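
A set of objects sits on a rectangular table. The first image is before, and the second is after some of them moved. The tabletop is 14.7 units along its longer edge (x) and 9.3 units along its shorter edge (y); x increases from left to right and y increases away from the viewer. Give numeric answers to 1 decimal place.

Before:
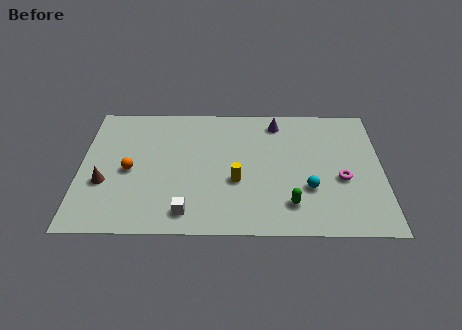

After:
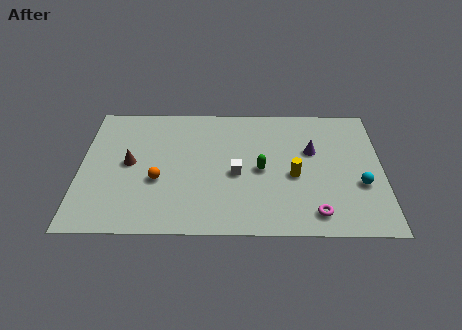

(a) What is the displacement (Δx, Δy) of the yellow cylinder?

(2.8, 0.4)

The yellow cylinder started near (7.6, 3.6) and ended near (10.4, 4.0).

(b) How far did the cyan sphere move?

2.5

The cyan sphere moved from about (11.1, 3.1) to (13.6, 3.4), a distance of √(2.5² + 0.3²) ≈ 2.5.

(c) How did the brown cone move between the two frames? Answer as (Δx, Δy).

(1.2, 1.4)

The brown cone started near (1.2, 3.4) and ended near (2.4, 4.8).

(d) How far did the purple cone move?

2.7

From (9.6, 7.9) to (11.3, 5.8), the purple cone covered √(1.7² + 2.1²) ≈ 2.7 units.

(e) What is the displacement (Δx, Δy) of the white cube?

(2.4, 2.7)

The white cube started near (5.2, 1.4) and ended near (7.6, 4.1).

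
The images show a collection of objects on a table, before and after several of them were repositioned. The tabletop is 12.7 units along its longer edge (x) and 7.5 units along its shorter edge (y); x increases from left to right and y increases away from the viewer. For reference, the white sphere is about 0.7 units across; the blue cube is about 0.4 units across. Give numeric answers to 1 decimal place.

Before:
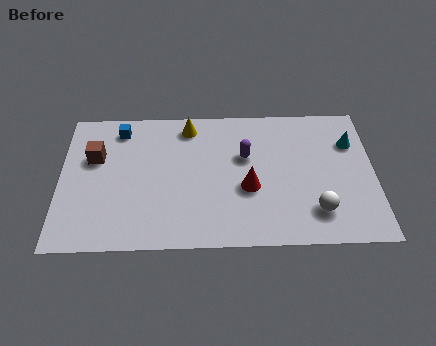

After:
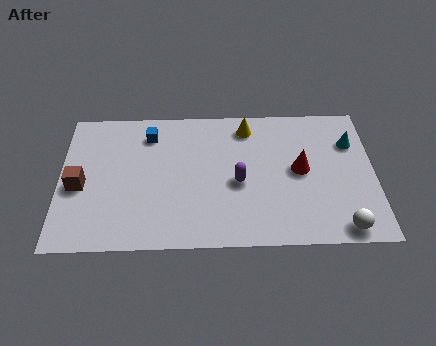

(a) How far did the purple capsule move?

1.4

The purple capsule was near (7.5, 4.7) before and (7.2, 3.3) after, so it travelled √(0.3² + 1.4²) ≈ 1.4 units.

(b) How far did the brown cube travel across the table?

1.6

From (1.4, 4.8) to (0.8, 3.3), the brown cube covered √(0.6² + 1.5²) ≈ 1.6 units.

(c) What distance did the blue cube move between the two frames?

1.2

From (2.4, 6.3) to (3.6, 6.0), the blue cube covered √(1.2² + 0.3²) ≈ 1.2 units.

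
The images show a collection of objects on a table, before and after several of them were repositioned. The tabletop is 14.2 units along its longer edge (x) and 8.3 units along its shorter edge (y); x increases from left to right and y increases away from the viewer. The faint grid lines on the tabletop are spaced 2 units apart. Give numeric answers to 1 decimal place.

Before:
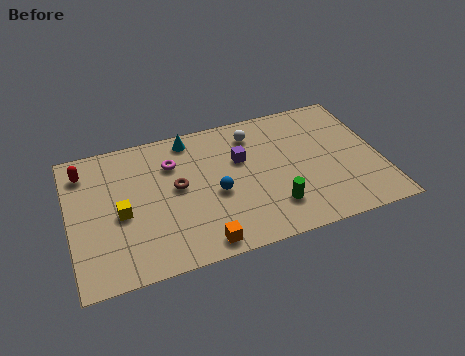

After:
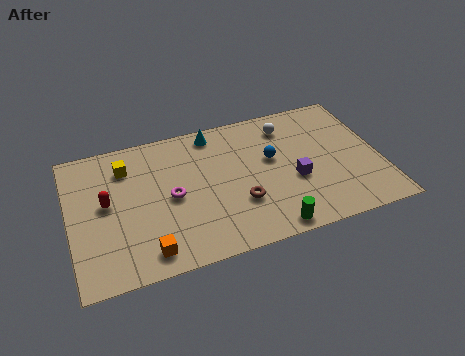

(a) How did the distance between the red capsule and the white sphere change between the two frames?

+1.0

The distance was about 7.8 in the first image and 8.8 in the second, so they moved 1.0 units further apart.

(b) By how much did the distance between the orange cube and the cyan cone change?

+0.6

The distance was about 6.4 in the first image and 7.0 in the second, so they moved 0.6 units further apart.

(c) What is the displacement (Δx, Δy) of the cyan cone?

(1.1, 0.0)

The cyan cone was at about (5.7, 7.3) and moved to about (6.8, 7.3).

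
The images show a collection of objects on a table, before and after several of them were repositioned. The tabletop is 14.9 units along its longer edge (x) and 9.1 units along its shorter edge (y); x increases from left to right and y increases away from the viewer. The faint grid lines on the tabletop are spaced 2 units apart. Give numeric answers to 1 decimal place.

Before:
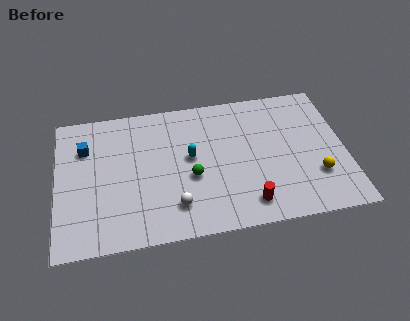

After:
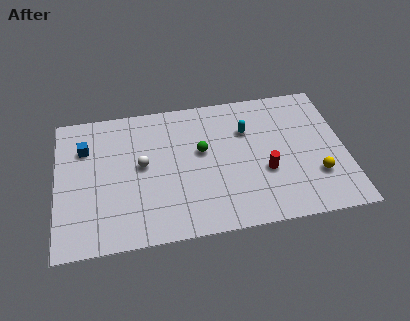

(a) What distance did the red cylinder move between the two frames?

2.1

The red cylinder was near (9.7, 1.5) before and (10.7, 3.4) after, so it travelled √(1.0² + 1.9²) ≈ 2.1 units.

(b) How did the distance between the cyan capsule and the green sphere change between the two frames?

+1.3

Before: roughly 1.3 units apart; after: 2.6. That's 1.3 units further apart.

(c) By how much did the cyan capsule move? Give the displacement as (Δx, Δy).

(3.0, 1.3)

The cyan capsule started near (6.9, 5.0) and ended near (9.9, 6.3).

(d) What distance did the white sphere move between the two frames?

3.3

The white sphere moved from about (6.0, 2.0) to (4.4, 4.9), a distance of √(1.6² + 2.9²) ≈ 3.3.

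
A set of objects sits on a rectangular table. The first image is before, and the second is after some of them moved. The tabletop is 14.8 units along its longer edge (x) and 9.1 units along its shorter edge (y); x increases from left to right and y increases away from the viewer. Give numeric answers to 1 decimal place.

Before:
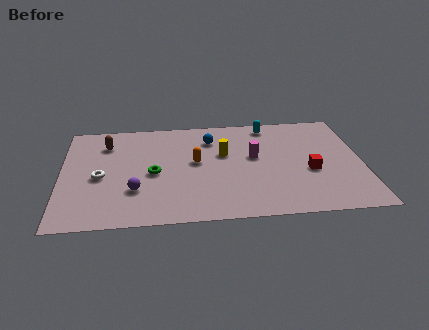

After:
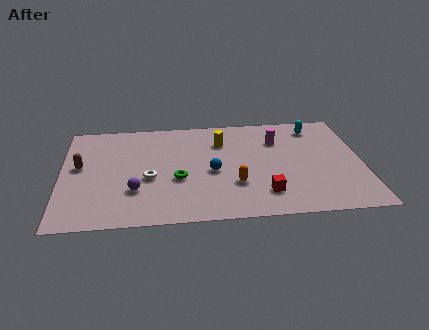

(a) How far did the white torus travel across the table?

2.4

The white torus moved from about (1.9, 4.1) to (4.3, 3.8), a distance of √(2.4² + 0.3²) ≈ 2.4.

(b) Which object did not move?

the purple sphere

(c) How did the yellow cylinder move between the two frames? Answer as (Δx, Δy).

(-0.1, 1.1)

The yellow cylinder was at about (8.0, 5.6) and moved to about (7.9, 6.7).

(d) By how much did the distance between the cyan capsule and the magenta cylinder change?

-0.8

Before: roughly 2.9 units apart; after: 2.1. That's 0.8 units closer together.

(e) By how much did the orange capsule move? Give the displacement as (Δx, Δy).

(1.9, -2.1)

From the two frames, the orange capsule sits at roughly (6.6, 5.0) before and (8.5, 2.9) after.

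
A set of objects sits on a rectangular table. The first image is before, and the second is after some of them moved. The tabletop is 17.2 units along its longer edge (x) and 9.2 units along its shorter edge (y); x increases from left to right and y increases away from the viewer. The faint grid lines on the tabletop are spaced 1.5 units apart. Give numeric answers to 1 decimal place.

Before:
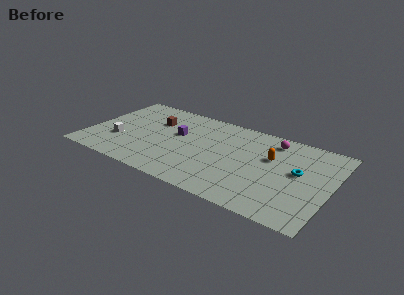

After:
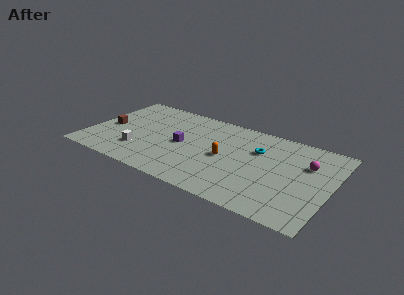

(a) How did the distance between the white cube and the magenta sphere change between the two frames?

+0.6

Before: roughly 11.5 units apart; after: 12.1. That's 0.6 units further apart.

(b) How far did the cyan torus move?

3.2

The cyan torus moved from about (14.9, 5.1) to (11.9, 6.2), a distance of √(3.0² + 1.1²) ≈ 3.2.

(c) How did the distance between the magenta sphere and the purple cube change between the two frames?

+1.9

The distance was about 7.0 in the first image and 8.9 in the second, so they moved 1.9 units further apart.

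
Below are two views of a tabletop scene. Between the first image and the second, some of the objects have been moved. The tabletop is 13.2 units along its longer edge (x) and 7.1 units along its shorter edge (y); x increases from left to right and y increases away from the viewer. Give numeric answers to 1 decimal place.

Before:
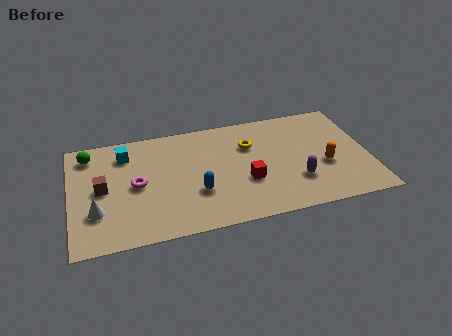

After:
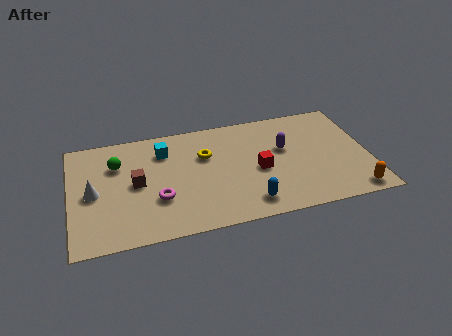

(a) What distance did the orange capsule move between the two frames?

2.3

From (11.2, 2.8) to (12.3, 0.8), the orange capsule covered √(1.1² + 2.0²) ≈ 2.3 units.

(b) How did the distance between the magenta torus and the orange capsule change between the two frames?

+0.3

The distance was about 8.3 in the first image and 8.6 in the second, so they moved 0.3 units further apart.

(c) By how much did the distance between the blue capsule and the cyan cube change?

+1.1

Before: roughly 4.4 units apart; after: 5.5. That's 1.1 units further apart.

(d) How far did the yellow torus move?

2.0

From (8.0, 4.9) to (6.0, 4.7), the yellow torus covered √(2.0² + 0.2²) ≈ 2.0 units.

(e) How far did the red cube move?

0.8

From (7.7, 2.6) to (8.3, 3.2), the red cube covered √(0.6² + 0.6²) ≈ 0.8 units.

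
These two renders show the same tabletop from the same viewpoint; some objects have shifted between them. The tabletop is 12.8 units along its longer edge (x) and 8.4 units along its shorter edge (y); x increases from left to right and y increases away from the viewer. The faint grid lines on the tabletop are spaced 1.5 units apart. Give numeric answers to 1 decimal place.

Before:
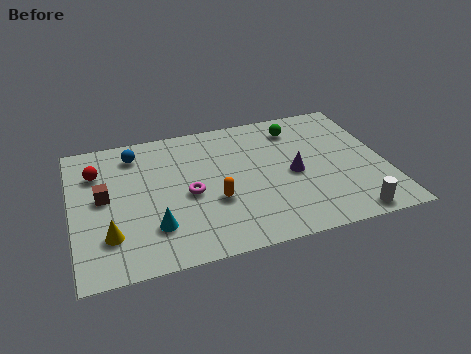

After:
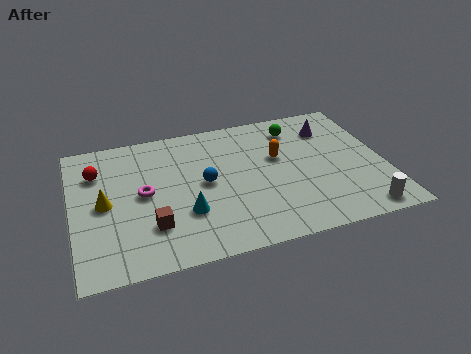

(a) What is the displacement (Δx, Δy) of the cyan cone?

(1.3, 0.5)

The cyan cone started near (3.2, 2.2) and ended near (4.5, 2.7).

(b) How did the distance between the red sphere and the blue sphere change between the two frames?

+2.9

They were about 1.8 units apart before and 4.7 after — 2.9 units further apart.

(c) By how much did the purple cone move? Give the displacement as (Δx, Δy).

(1.8, 2.5)

The purple cone started near (9.0, 3.9) and ended near (10.8, 6.4).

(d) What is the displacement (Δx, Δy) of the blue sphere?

(2.7, -2.6)

The blue sphere was at about (2.7, 6.9) and moved to about (5.4, 4.3).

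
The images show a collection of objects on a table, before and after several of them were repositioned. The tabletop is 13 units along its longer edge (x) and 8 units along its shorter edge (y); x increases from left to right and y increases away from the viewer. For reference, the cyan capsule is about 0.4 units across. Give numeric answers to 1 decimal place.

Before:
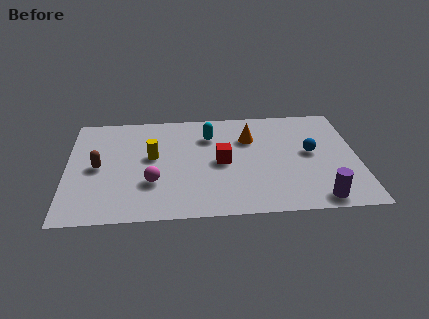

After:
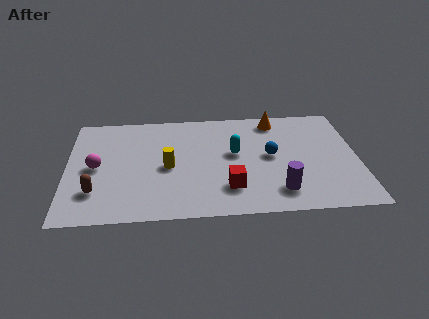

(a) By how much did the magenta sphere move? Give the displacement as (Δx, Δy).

(-2.5, 1.3)

The magenta sphere started near (3.8, 2.6) and ended near (1.3, 3.9).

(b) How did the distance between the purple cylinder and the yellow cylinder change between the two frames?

-2.8

Before: roughly 8.1 units apart; after: 5.3. That's 2.8 units closer together.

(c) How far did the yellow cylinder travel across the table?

1.1

The yellow cylinder moved from about (3.8, 4.5) to (4.5, 3.7), a distance of √(0.7² + 0.8²) ≈ 1.1.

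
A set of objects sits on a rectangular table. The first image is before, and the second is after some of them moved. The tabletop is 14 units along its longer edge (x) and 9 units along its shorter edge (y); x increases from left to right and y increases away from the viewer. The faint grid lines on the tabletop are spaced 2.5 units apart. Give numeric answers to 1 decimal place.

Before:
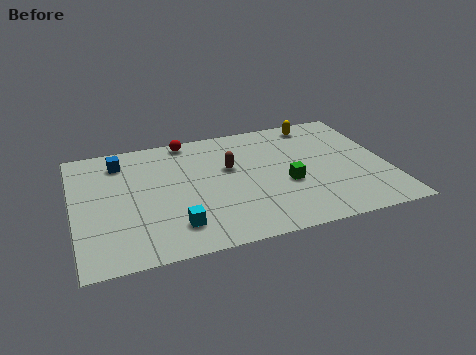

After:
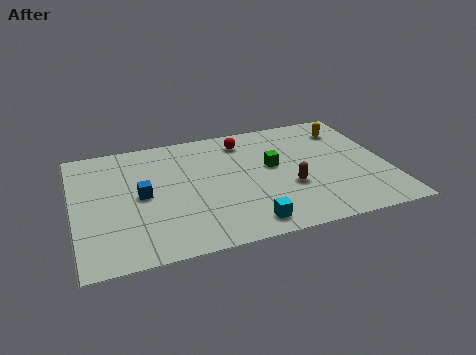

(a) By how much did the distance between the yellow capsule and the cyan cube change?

-1.3

Before: roughly 9.1 units apart; after: 7.8. That's 1.3 units closer together.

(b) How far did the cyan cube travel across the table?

3.2

From (4.3, 1.9) to (7.4, 1.2), the cyan cube covered √(3.1² + 0.7²) ≈ 3.2 units.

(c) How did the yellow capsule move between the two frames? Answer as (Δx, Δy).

(1.3, -0.8)

The yellow capsule started near (11.2, 7.9) and ended near (12.5, 7.1).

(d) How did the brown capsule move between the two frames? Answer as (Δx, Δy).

(2.5, -2.2)

From the two frames, the brown capsule sits at roughly (7.0, 5.5) before and (9.5, 3.3) after.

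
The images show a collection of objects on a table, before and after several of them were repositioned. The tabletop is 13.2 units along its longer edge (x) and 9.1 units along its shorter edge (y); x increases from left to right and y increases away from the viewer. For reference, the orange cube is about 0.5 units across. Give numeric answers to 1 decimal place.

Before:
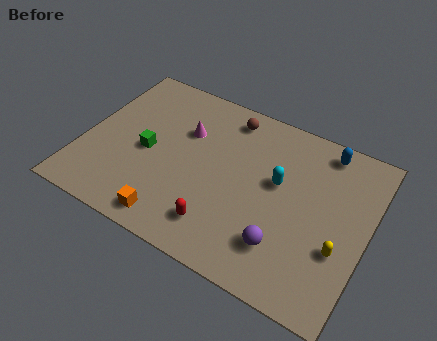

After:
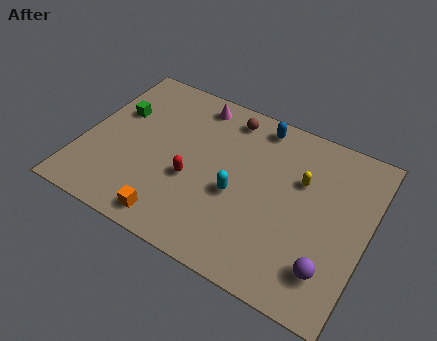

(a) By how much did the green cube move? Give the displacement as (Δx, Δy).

(-1.7, 1.6)

From the two frames, the green cube sits at roughly (3.0, 4.2) before and (1.3, 5.8) after.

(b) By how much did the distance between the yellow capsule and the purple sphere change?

+1.7

Before: roughly 2.6 units apart; after: 4.3. That's 1.7 units further apart.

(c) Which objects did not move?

the brown sphere and the orange cube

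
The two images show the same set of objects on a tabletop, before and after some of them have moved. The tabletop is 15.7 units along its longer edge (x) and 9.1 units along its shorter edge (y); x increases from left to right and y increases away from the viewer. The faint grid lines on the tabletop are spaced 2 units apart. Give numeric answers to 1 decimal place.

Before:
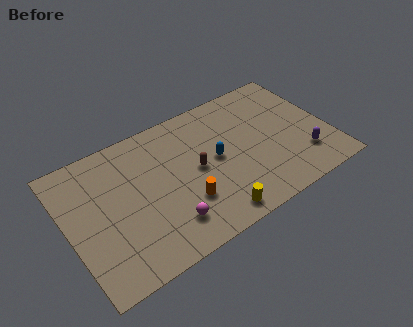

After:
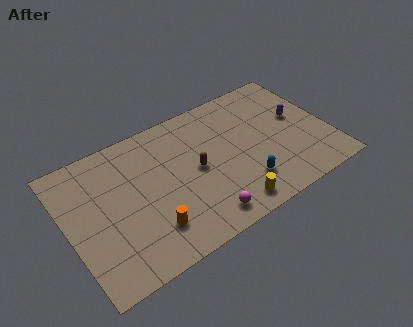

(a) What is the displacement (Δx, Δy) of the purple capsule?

(0.2, 2.9)

The purple capsule was at about (13.9, 2.3) and moved to about (14.1, 5.2).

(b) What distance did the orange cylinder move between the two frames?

2.3

From (6.7, 2.8) to (4.5, 2.2), the orange cylinder covered √(2.2² + 0.6²) ≈ 2.3 units.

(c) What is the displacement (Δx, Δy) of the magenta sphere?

(2.0, -0.7)

The magenta sphere started near (5.5, 2.0) and ended near (7.5, 1.3).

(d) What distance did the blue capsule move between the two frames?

2.8

The blue capsule was near (8.9, 4.7) before and (10.2, 2.2) after, so it travelled √(1.3² + 2.5²) ≈ 2.8 units.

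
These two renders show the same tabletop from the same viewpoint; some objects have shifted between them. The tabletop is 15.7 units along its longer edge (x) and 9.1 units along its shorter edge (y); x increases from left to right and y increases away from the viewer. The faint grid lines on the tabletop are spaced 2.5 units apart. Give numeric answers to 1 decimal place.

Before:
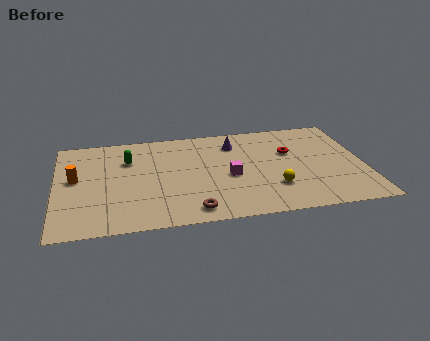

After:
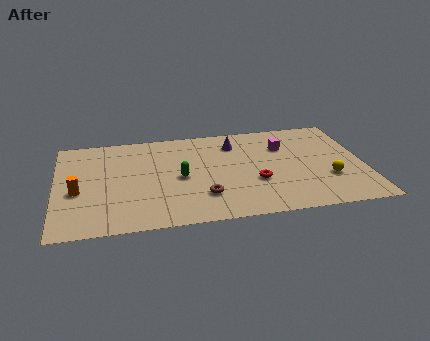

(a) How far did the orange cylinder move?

1.2

The orange cylinder moved from about (1.0, 5.0) to (1.1, 3.8), a distance of √(0.1² + 1.2²) ≈ 1.2.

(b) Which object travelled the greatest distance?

the magenta cube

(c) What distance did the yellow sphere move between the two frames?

2.8

From (11.0, 2.6) to (13.8, 3.0), the yellow sphere covered √(2.8² + 0.4²) ≈ 2.8 units.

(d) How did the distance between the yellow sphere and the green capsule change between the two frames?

-0.6

The distance was about 8.2 in the first image and 7.6 in the second, so they moved 0.6 units closer together.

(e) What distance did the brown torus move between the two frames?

1.3

The brown torus was near (6.8, 1.2) before and (7.4, 2.4) after, so it travelled √(0.6² + 1.2²) ≈ 1.3 units.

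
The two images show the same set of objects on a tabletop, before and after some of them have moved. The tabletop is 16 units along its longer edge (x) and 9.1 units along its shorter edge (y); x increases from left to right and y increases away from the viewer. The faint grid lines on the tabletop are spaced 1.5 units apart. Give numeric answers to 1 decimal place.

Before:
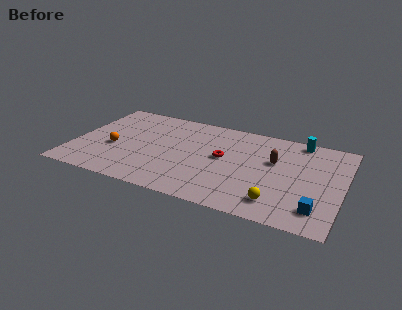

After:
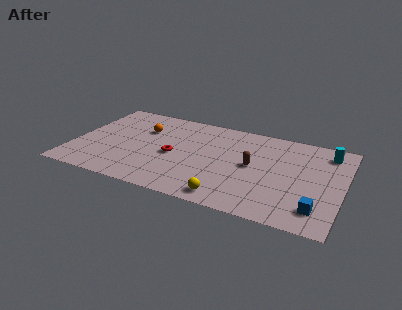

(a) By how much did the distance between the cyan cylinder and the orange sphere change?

-0.6

Before: roughly 11.7 units apart; after: 11.1. That's 0.6 units closer together.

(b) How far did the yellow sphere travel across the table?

2.9

The yellow sphere was near (12.4, 1.7) before and (9.6, 1.1) after, so it travelled √(2.8² + 0.6²) ≈ 2.9 units.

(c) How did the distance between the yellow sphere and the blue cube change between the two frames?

+2.8

Before: roughly 2.3 units apart; after: 5.1. That's 2.8 units further apart.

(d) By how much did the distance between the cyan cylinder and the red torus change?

+4.1

The distance was about 5.4 in the first image and 9.5 in the second, so they moved 4.1 units further apart.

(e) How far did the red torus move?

3.0

The red torus moved from about (8.9, 4.9) to (6.0, 4.1), a distance of √(2.9² + 0.8²) ≈ 3.0.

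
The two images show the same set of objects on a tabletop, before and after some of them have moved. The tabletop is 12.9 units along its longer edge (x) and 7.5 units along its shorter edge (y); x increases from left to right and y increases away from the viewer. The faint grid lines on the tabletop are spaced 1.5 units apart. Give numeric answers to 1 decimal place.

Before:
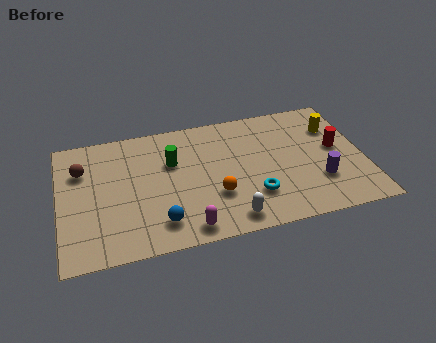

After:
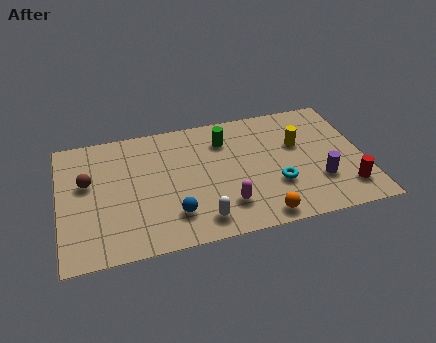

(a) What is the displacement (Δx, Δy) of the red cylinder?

(0.2, -2.5)

From the two frames, the red cylinder sits at roughly (11.8, 4.1) before and (12.0, 1.6) after.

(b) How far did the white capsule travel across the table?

1.2

The white capsule was near (7.0, 1.0) before and (5.8, 1.2) after, so it travelled √(1.2² + 0.2²) ≈ 1.2 units.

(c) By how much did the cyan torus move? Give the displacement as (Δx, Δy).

(1.0, 0.4)

The cyan torus started near (8.1, 2.1) and ended near (9.1, 2.5).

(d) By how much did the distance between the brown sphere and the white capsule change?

-1.7

Before: roughly 7.4 units apart; after: 5.7. That's 1.7 units closer together.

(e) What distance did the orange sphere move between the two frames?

2.5

The orange sphere moved from about (6.5, 2.5) to (8.3, 0.8), a distance of √(1.8² + 1.7²) ≈ 2.5.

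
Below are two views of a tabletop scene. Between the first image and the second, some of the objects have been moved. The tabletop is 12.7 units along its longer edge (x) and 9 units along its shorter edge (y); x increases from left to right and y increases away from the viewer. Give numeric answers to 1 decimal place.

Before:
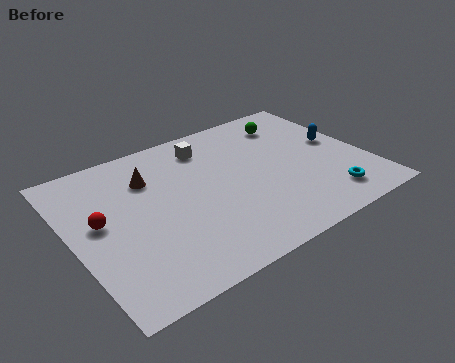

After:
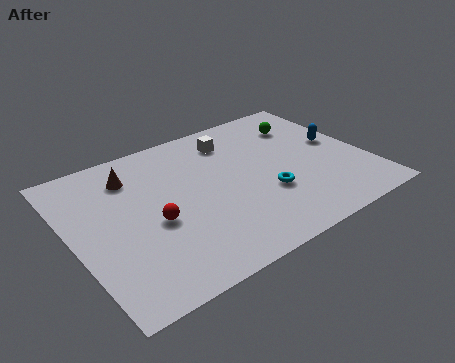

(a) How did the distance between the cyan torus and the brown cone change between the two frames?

-2.0

The distance was about 8.5 in the first image and 6.5 in the second, so they moved 2.0 units closer together.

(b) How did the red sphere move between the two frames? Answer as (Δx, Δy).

(2.1, -1.1)

The red sphere was at about (1.2, 4.9) and moved to about (3.3, 3.8).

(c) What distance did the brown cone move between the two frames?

0.9

From (3.6, 6.5) to (2.9, 7.0), the brown cone covered √(0.7² + 0.5²) ≈ 0.9 units.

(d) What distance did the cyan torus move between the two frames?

2.8

The cyan torus moved from about (10.5, 1.6) to (8.1, 3.1), a distance of √(2.4² + 1.5²) ≈ 2.8.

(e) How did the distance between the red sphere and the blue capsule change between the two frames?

-2.0

Before: roughly 10.5 units apart; after: 8.5. That's 2.0 units closer together.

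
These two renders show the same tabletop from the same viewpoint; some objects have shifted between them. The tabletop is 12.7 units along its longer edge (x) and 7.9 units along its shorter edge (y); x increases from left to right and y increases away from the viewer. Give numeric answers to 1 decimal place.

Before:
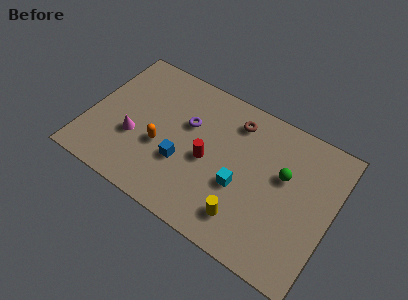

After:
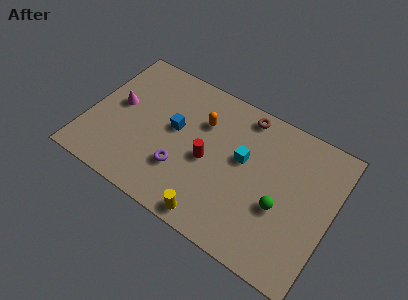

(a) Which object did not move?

the red cylinder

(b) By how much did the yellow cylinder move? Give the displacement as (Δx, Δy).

(-1.5, -0.8)

The yellow cylinder started near (8.6, 1.6) and ended near (7.1, 0.8).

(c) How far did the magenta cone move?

1.8

From (2.5, 2.9) to (1.4, 4.3), the magenta cone covered √(1.1² + 1.4²) ≈ 1.8 units.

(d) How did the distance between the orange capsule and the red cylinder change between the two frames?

-0.5

The distance was about 2.5 in the first image and 2.0 in the second, so they moved 0.5 units closer together.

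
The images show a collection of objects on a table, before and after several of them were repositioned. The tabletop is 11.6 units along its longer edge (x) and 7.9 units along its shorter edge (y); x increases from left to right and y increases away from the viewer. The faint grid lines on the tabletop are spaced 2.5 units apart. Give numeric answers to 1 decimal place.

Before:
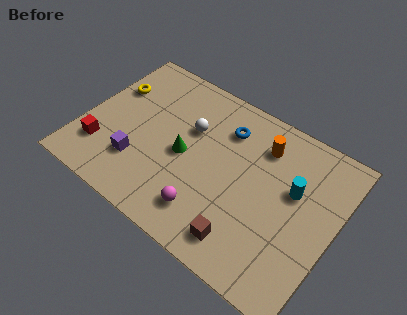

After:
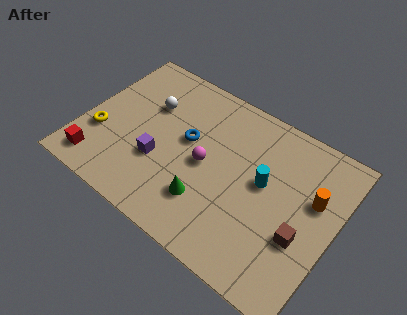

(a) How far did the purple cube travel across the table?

1.1

The purple cube moved from about (2.8, 2.2) to (3.7, 2.8), a distance of √(0.9² + 0.6²) ≈ 1.1.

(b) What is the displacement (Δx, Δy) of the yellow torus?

(0.0, -2.6)

From the two frames, the yellow torus sits at roughly (0.9, 5.3) before and (0.9, 2.7) after.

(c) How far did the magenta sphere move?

2.3

The magenta sphere moved from about (6.2, 1.6) to (5.7, 3.8), a distance of √(0.5² + 2.2²) ≈ 2.3.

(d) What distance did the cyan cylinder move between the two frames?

1.4

From (9.6, 4.8) to (8.3, 4.4), the cyan cylinder covered √(1.3² + 0.4²) ≈ 1.4 units.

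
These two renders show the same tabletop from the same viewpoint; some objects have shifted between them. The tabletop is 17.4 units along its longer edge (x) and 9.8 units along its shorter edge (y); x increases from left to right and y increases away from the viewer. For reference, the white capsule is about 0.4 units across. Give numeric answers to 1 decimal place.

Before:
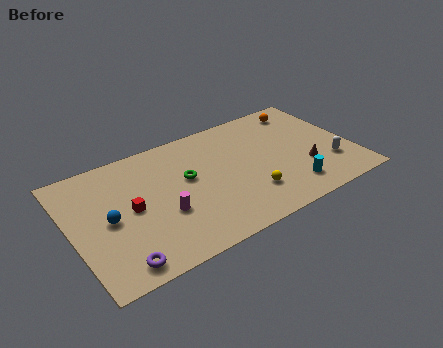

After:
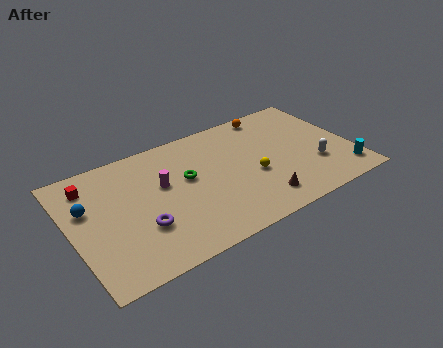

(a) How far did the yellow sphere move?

1.5

The yellow sphere was near (10.6, 2.6) before and (11.1, 4.0) after, so it travelled √(0.5² + 1.4²) ≈ 1.5 units.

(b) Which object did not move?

the green torus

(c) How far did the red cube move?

3.7

From (3.6, 4.9) to (1.5, 7.9), the red cube covered √(2.1² + 3.0²) ≈ 3.7 units.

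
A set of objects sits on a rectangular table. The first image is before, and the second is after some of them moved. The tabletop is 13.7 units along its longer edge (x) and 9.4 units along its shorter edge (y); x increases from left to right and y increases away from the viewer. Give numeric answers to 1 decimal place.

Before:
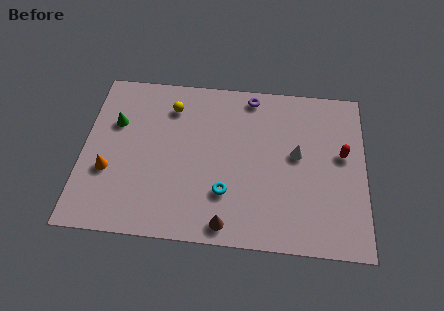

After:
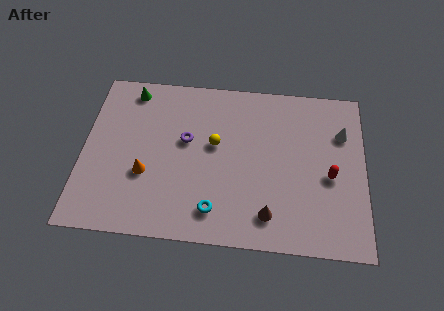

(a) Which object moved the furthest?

the purple torus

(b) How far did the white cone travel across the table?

2.6

The white cone moved from about (10.4, 5.2) to (12.6, 6.6), a distance of √(2.2² + 1.4²) ≈ 2.6.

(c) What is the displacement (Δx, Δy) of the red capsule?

(-0.6, -1.3)

From the two frames, the red capsule sits at roughly (12.6, 5.4) before and (12.0, 4.1) after.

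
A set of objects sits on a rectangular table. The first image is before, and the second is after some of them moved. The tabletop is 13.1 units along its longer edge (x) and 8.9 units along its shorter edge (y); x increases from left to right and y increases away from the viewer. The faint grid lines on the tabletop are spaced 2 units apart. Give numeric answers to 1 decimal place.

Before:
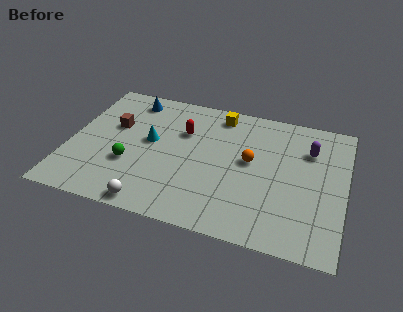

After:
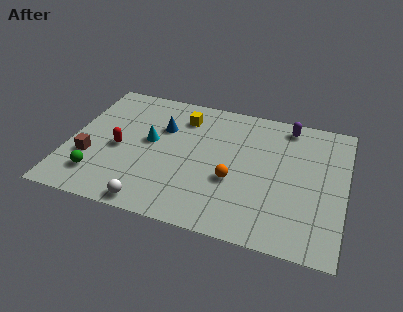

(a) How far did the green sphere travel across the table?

1.8

The green sphere moved from about (3.0, 3.1) to (1.6, 1.9), a distance of √(1.4² + 1.2²) ≈ 1.8.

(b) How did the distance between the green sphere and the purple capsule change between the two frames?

+1.5

Before: roughly 8.9 units apart; after: 10.4. That's 1.5 units further apart.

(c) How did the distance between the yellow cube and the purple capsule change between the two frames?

+0.5

They were about 4.6 units apart before and 5.1 after — 0.5 units further apart.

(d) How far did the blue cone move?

2.3

The blue cone moved from about (2.6, 7.6) to (4.3, 6.0), a distance of √(1.7² + 1.6²) ≈ 2.3.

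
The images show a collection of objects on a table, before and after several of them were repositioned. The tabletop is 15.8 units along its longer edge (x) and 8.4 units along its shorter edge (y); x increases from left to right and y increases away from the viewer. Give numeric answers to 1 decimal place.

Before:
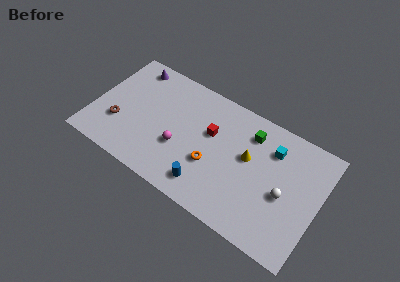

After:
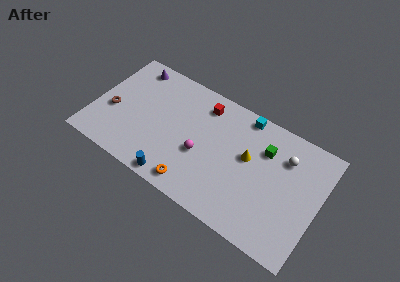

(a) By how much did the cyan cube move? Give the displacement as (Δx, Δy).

(-2.2, 1.3)

From the two frames, the cyan cube sits at roughly (12.3, 6.3) before and (10.1, 7.6) after.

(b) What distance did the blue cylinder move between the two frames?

2.2

From (8.4, 1.5) to (6.3, 0.8), the blue cylinder covered √(2.1² + 0.7²) ≈ 2.2 units.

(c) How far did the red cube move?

1.9

From (8.1, 5.2) to (7.3, 6.9), the red cube covered √(0.8² + 1.7²) ≈ 1.9 units.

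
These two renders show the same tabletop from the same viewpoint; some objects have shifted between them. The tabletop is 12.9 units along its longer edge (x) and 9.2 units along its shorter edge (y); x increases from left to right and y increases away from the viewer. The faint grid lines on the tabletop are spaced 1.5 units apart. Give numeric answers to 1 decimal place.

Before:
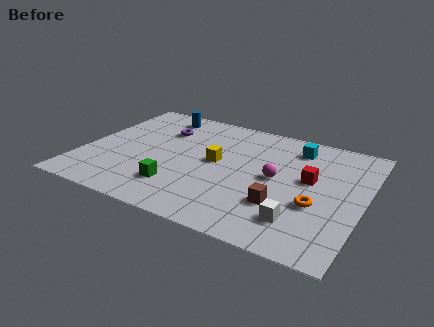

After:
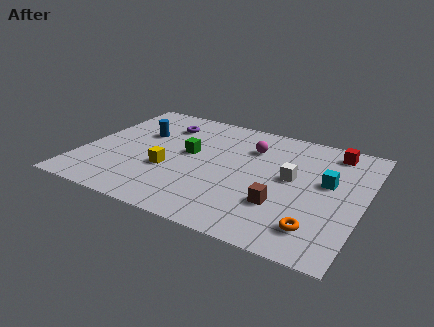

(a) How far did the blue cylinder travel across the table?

2.1

From (2.9, 7.9) to (2.4, 5.9), the blue cylinder covered √(0.5² + 2.0²) ≈ 2.1 units.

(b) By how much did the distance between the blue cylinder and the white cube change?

-2.2

The distance was about 9.5 in the first image and 7.3 in the second, so they moved 2.2 units closer together.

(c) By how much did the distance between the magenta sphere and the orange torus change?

+3.7

They were about 2.4 units apart before and 6.1 after — 3.7 units further apart.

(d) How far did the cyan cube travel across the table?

2.8

The cyan cube was near (9.5, 7.5) before and (11.2, 5.3) after, so it travelled √(1.7² + 2.2²) ≈ 2.8 units.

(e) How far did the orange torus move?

1.6

The orange torus was near (10.9, 3.4) before and (11.1, 1.8) after, so it travelled √(0.2² + 1.6²) ≈ 1.6 units.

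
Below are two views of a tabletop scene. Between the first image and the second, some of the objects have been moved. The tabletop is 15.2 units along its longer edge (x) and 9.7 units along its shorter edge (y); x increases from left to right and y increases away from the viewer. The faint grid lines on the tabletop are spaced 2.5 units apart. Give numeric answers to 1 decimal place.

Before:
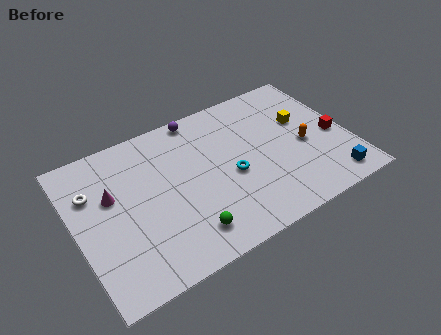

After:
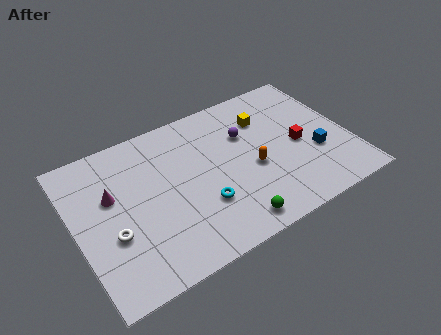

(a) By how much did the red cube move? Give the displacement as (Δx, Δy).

(-2.0, 0.3)

The red cube started near (14.4, 4.2) and ended near (12.4, 4.5).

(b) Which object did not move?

the magenta cone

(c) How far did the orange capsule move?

3.0

From (12.7, 4.3) to (9.7, 4.1), the orange capsule covered √(3.0² + 0.2²) ≈ 3.0 units.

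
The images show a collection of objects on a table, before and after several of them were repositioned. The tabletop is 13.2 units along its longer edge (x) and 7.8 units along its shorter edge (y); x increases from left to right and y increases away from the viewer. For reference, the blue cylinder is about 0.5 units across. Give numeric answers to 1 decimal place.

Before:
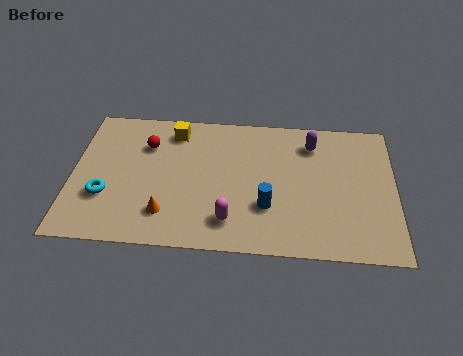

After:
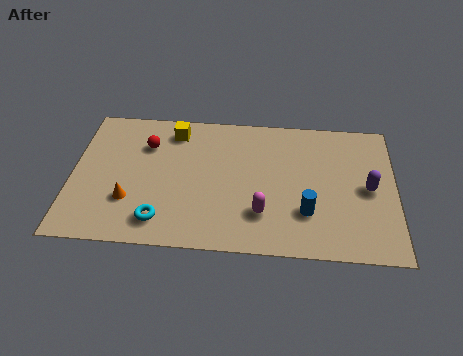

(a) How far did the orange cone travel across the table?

1.6

From (3.9, 1.8) to (2.4, 2.4), the orange cone covered √(1.5² + 0.6²) ≈ 1.6 units.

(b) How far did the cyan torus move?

2.6

The cyan torus was near (1.4, 2.6) before and (3.7, 1.4) after, so it travelled √(2.3² + 1.2²) ≈ 2.6 units.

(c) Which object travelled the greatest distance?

the purple capsule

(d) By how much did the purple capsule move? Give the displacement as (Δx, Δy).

(2.3, -2.4)

The purple capsule started near (9.8, 6.2) and ended near (12.1, 3.8).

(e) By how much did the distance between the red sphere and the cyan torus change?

+0.9

Before: roughly 3.4 units apart; after: 4.3. That's 0.9 units further apart.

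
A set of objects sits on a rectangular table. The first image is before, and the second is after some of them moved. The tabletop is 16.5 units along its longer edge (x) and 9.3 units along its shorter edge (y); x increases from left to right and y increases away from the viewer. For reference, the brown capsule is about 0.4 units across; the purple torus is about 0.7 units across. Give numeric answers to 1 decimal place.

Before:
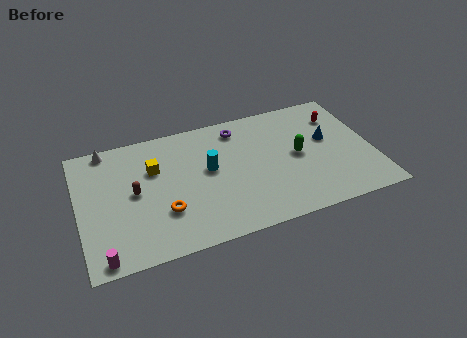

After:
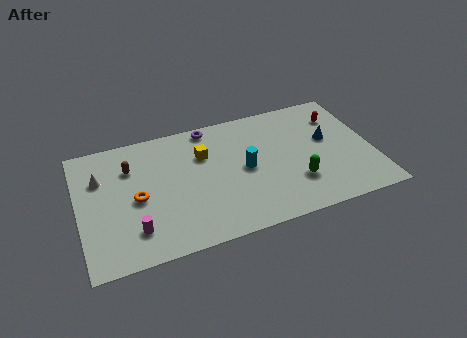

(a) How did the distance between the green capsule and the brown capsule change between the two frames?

+0.6

They were about 9.2 units apart before and 9.8 after — 0.6 units further apart.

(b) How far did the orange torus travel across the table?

2.0

From (4.6, 2.9) to (3.2, 4.3), the orange torus covered √(1.4² + 1.4²) ≈ 2.0 units.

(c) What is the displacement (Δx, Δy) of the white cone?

(-0.5, -2.1)

From the two frames, the white cone sits at roughly (1.8, 8.5) before and (1.3, 6.4) after.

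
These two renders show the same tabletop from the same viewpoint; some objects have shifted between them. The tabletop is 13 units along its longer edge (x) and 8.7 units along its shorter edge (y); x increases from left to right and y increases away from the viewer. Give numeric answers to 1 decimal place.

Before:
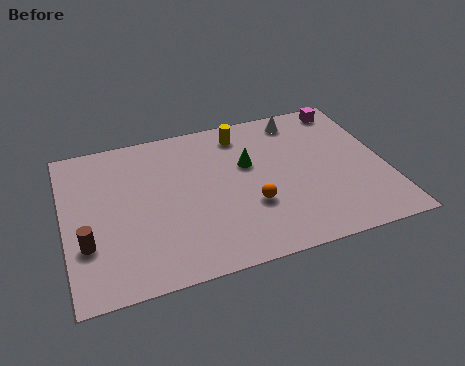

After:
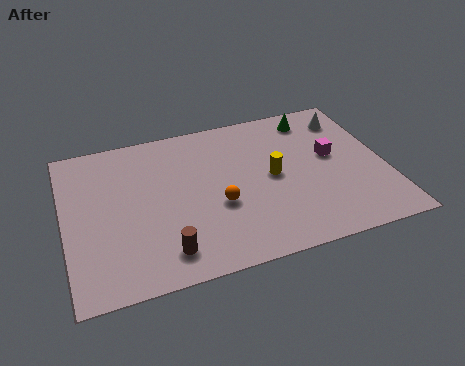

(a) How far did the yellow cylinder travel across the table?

3.1

The yellow cylinder moved from about (7.4, 7.3) to (8.4, 4.4), a distance of √(1.0² + 2.9²) ≈ 3.1.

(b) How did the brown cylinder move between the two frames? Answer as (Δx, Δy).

(3.0, -1.3)

The brown cylinder was at about (0.8, 2.8) and moved to about (3.8, 1.5).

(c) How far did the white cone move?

2.1

The white cone moved from about (9.8, 7.5) to (11.8, 7.0), a distance of √(2.0² + 0.5²) ≈ 2.1.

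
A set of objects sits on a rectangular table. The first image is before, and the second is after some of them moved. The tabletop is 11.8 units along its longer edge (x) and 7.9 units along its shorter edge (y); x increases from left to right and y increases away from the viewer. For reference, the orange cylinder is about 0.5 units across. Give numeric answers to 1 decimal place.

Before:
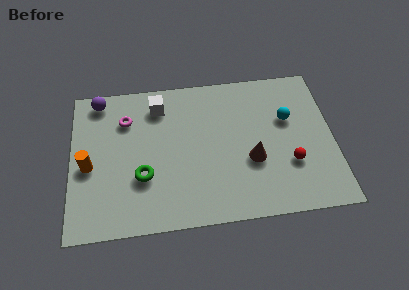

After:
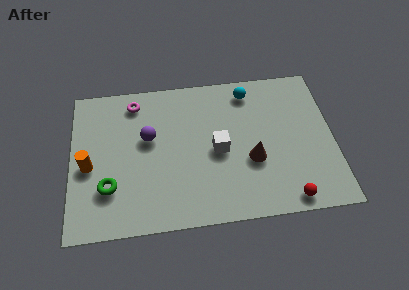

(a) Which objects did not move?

the orange cylinder and the brown cone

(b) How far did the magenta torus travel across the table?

1.0

From (2.5, 5.8) to (2.9, 6.7), the magenta torus covered √(0.4² + 0.9²) ≈ 1.0 units.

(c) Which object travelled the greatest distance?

the white cube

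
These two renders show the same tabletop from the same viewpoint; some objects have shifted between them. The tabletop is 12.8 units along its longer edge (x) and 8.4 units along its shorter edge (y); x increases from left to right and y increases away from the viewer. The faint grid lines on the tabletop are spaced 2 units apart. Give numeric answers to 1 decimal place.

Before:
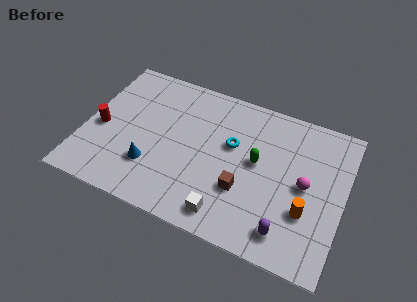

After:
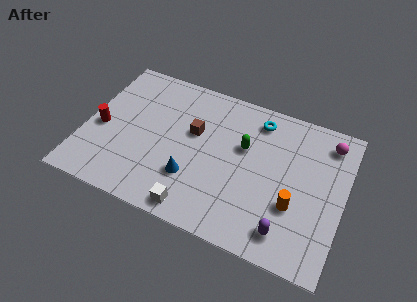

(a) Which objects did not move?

the red cylinder and the purple capsule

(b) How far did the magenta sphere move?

2.9

From (10.9, 4.2) to (11.8, 7.0), the magenta sphere covered √(0.9² + 2.8²) ≈ 2.9 units.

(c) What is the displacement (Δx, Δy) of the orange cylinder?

(-0.6, 0.1)

From the two frames, the orange cylinder sits at roughly (11.1, 2.8) before and (10.5, 2.9) after.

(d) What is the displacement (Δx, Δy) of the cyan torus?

(1.1, 1.9)

The cyan torus was at about (7.2, 5.1) and moved to about (8.3, 7.0).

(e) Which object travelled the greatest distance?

the brown cube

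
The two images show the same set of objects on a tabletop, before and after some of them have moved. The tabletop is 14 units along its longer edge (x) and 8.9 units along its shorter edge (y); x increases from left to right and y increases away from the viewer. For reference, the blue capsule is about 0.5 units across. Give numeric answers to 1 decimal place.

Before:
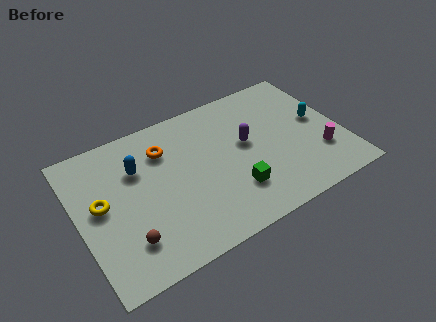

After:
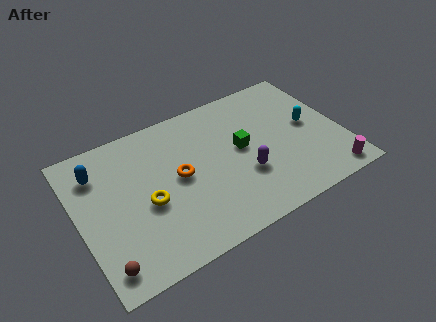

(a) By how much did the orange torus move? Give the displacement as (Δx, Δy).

(0.5, -2.0)

The orange torus was at about (4.8, 6.6) and moved to about (5.3, 4.6).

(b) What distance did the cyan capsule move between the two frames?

0.5

From (12.9, 4.8) to (12.4, 4.7), the cyan capsule covered √(0.5² + 0.1²) ≈ 0.5 units.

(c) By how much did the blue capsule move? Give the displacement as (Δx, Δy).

(-2.0, 0.7)

The blue capsule was at about (3.3, 6.1) and moved to about (1.3, 6.8).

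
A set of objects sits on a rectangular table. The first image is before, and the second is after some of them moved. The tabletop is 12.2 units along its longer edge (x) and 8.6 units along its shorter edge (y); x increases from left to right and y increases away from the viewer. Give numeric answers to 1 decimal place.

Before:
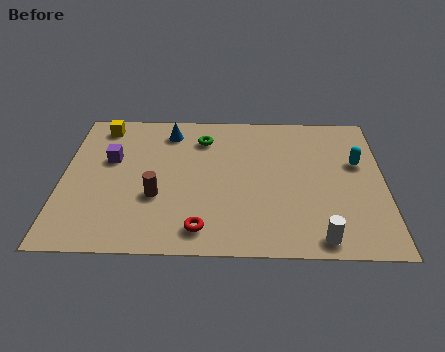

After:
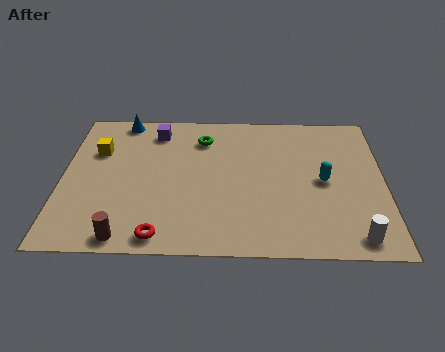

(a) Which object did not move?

the green torus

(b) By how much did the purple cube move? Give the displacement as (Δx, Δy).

(1.7, 1.8)

The purple cube was at about (1.8, 5.3) and moved to about (3.5, 7.1).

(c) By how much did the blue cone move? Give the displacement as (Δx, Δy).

(-1.8, 0.7)

The blue cone was at about (4.0, 7.1) and moved to about (2.2, 7.8).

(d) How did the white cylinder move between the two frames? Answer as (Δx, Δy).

(1.3, 0.1)

From the two frames, the white cylinder sits at roughly (9.7, 0.9) before and (11.0, 1.0) after.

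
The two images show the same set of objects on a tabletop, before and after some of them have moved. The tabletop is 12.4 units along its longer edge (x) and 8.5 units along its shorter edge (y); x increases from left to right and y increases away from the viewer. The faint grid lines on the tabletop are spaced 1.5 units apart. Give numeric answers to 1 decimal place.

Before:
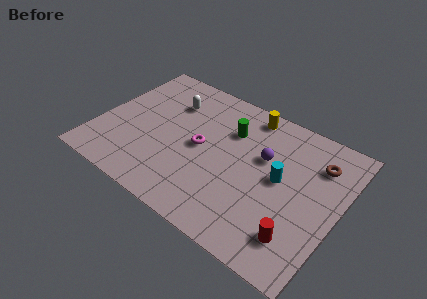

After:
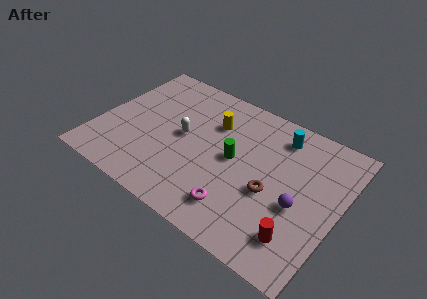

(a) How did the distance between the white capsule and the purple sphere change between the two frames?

+1.1

They were about 5.2 units apart before and 6.3 after — 1.1 units further apart.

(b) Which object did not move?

the red cylinder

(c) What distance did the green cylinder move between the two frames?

1.7

From (6.5, 6.0) to (7.0, 4.4), the green cylinder covered √(0.5² + 1.6²) ≈ 1.7 units.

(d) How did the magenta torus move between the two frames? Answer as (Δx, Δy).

(2.4, -2.5)

The magenta torus was at about (5.3, 4.2) and moved to about (7.7, 1.7).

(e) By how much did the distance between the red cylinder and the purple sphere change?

-2.5

They were about 4.2 units apart before and 1.7 after — 2.5 units closer together.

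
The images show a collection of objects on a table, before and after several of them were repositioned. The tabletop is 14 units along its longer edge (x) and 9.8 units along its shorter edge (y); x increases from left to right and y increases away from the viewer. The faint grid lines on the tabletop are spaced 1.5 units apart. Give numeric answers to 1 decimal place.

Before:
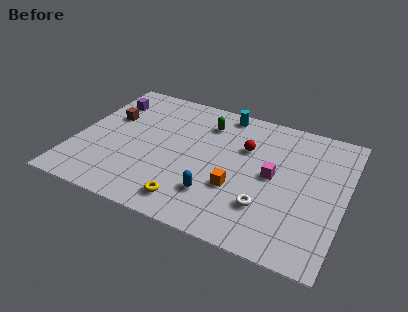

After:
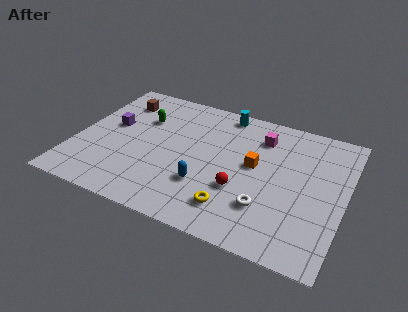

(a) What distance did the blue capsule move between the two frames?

0.8

From (7.6, 2.5) to (7.0, 3.0), the blue capsule covered √(0.6² + 0.5²) ≈ 0.8 units.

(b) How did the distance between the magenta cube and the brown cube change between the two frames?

-1.3

Before: roughly 8.9 units apart; after: 7.6. That's 1.3 units closer together.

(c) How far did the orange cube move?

2.1

The orange cube moved from about (8.6, 3.4) to (9.3, 5.4), a distance of √(0.7² + 2.0²) ≈ 2.1.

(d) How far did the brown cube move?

1.5

The brown cube moved from about (1.5, 6.2) to (1.8, 7.7), a distance of √(0.3² + 1.5²) ≈ 1.5.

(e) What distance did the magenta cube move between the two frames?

2.8

From (10.3, 5.0) to (9.4, 7.6), the magenta cube covered √(0.9² + 2.6²) ≈ 2.8 units.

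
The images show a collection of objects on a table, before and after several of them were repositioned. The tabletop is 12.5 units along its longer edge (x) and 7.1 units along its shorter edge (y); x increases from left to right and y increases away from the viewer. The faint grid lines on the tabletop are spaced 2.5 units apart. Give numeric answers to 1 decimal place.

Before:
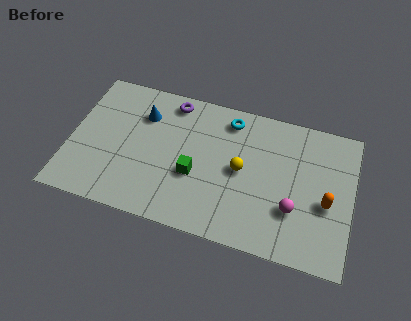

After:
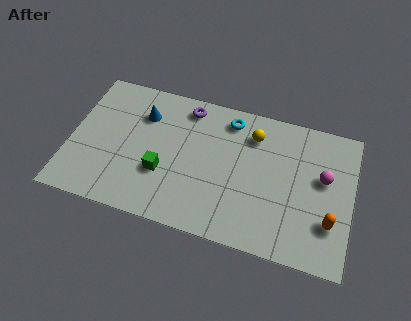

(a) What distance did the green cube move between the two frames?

1.4

The green cube was near (5.6, 2.8) before and (4.2, 2.5) after, so it travelled √(1.4² + 0.3²) ≈ 1.4 units.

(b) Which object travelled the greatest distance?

the magenta sphere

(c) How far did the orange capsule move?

0.9

The orange capsule moved from about (11.4, 3.0) to (11.6, 2.1), a distance of √(0.2² + 0.9²) ≈ 0.9.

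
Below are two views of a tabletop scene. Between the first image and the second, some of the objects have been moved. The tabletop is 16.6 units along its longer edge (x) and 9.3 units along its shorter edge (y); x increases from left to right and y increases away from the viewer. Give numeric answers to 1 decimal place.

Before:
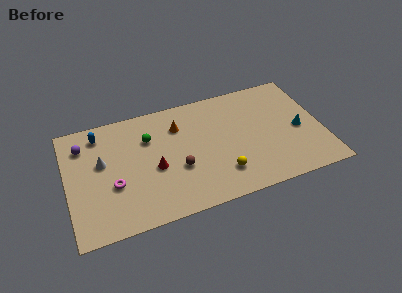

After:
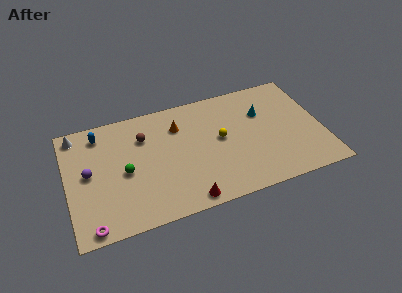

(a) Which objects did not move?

the orange cone and the blue capsule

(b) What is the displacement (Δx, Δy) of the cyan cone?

(-2.2, 2.1)

The cyan cone started near (15.1, 4.2) and ended near (12.9, 6.3).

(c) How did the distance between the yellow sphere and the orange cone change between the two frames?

-2.1

They were about 5.3 units apart before and 3.2 after — 2.1 units closer together.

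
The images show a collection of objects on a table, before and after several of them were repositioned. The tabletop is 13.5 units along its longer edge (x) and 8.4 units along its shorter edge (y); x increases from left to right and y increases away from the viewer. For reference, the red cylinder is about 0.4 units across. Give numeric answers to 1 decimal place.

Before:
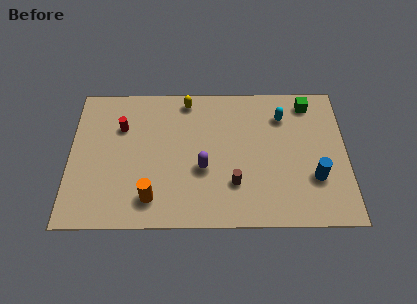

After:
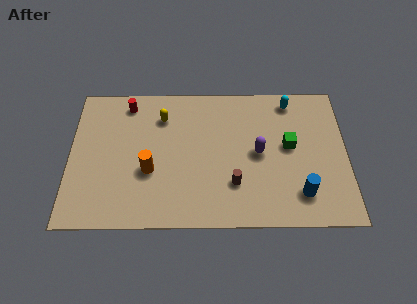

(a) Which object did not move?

the brown cylinder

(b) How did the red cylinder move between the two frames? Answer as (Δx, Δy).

(0.3, 1.4)

From the two frames, the red cylinder sits at roughly (2.5, 5.8) before and (2.8, 7.2) after.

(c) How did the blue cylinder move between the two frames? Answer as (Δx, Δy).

(-0.7, -0.9)

The blue cylinder started near (11.9, 2.7) and ended near (11.2, 1.8).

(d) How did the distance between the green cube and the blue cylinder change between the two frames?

-1.7

They were about 4.5 units apart before and 2.8 after — 1.7 units closer together.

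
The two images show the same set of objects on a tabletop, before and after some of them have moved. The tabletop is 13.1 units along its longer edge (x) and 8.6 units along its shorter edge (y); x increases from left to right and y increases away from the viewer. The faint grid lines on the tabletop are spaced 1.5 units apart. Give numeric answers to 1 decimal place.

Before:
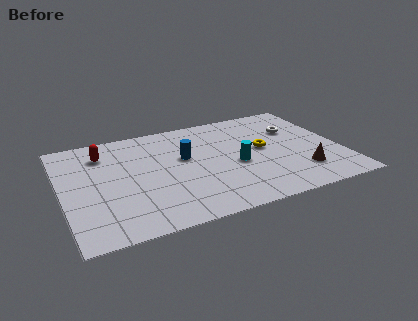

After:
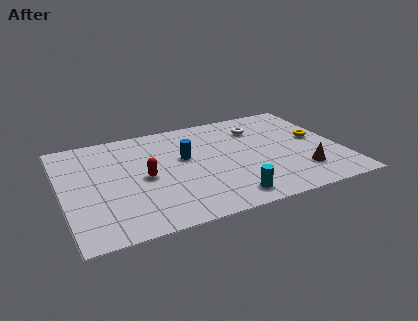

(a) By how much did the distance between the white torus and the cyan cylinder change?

+2.0

The distance was about 3.7 in the first image and 5.7 in the second, so they moved 2.0 units further apart.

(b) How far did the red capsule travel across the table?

3.1

The red capsule was near (2.1, 6.7) before and (3.8, 4.1) after, so it travelled √(1.7² + 2.6²) ≈ 3.1 units.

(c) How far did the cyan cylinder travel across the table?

2.6

The cyan cylinder moved from about (8.1, 3.7) to (7.4, 1.2), a distance of √(0.7² + 2.5²) ≈ 2.6.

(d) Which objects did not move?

the blue cylinder and the brown cone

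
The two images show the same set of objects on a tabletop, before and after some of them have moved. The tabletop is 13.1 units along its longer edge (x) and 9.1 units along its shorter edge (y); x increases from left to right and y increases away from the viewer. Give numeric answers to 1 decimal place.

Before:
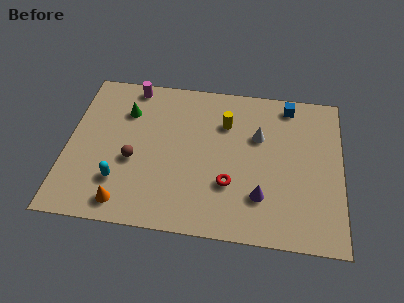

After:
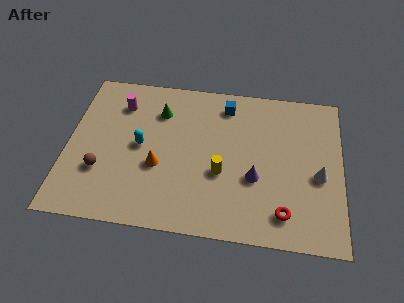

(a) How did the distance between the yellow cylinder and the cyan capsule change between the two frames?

-2.3

The distance was about 6.4 in the first image and 4.1 in the second, so they moved 2.3 units closer together.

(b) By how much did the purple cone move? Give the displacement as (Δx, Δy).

(-0.3, 1.0)

The purple cone started near (9.3, 2.4) and ended near (9.0, 3.4).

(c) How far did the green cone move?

1.6

The green cone moved from about (2.7, 6.6) to (4.3, 6.8), a distance of √(1.6² + 0.2²) ≈ 1.6.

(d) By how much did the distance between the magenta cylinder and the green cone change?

+0.3

The distance was about 1.6 in the first image and 1.9 in the second, so they moved 0.3 units further apart.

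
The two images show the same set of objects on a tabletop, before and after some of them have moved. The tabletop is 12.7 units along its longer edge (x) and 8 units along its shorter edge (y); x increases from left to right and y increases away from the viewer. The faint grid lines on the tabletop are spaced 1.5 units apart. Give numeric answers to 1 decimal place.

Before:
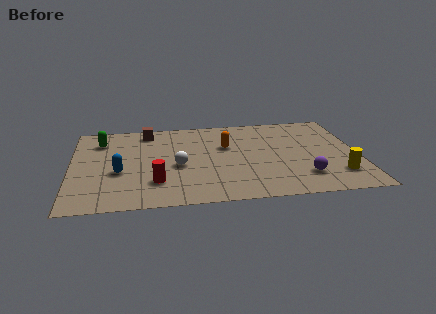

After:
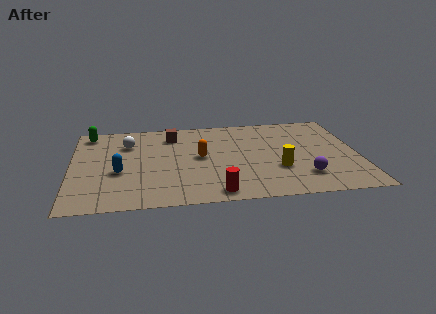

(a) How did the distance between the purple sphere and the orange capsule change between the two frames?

+0.5

The distance was about 4.6 in the first image and 5.1 in the second, so they moved 0.5 units further apart.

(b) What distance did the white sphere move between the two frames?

3.2

The white sphere was near (4.7, 3.5) before and (2.5, 5.8) after, so it travelled √(2.2² + 2.3²) ≈ 3.2 units.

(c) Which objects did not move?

the blue capsule and the purple sphere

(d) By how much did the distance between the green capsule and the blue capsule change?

+0.9

Before: roughly 3.1 units apart; after: 4.0. That's 0.9 units further apart.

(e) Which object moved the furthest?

the white sphere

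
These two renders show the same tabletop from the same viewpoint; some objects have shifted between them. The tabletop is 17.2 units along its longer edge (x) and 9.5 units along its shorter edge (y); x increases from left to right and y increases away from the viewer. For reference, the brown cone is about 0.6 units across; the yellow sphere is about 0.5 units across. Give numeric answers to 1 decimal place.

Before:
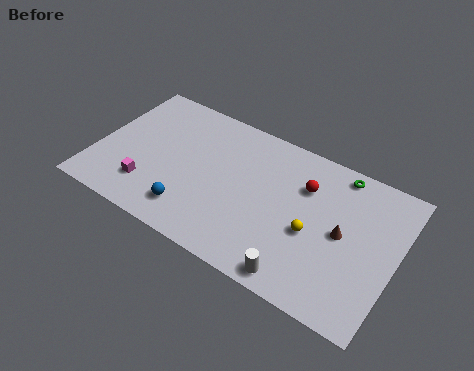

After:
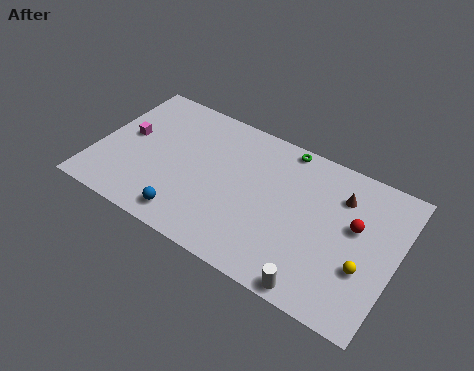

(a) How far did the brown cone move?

2.3

The brown cone was near (14.2, 4.8) before and (13.8, 7.1) after, so it travelled √(0.4² + 2.3²) ≈ 2.3 units.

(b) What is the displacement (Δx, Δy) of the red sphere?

(3.0, -1.1)

The red sphere was at about (11.8, 6.7) and moved to about (14.8, 5.6).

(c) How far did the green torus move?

3.2

From (13.5, 8.5) to (10.3, 8.7), the green torus covered √(3.2² + 0.2²) ≈ 3.2 units.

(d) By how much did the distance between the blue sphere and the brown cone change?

+1.0

They were about 8.8 units apart before and 9.8 after — 1.0 units further apart.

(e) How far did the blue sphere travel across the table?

0.5

The blue sphere moved from about (5.9, 1.9) to (5.8, 1.4), a distance of √(0.1² + 0.5²) ≈ 0.5.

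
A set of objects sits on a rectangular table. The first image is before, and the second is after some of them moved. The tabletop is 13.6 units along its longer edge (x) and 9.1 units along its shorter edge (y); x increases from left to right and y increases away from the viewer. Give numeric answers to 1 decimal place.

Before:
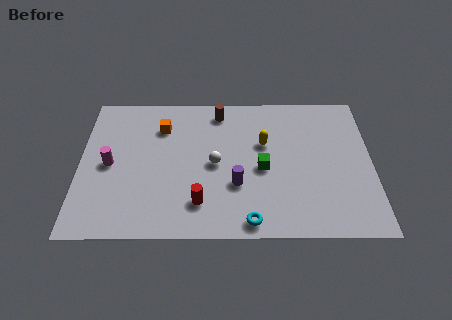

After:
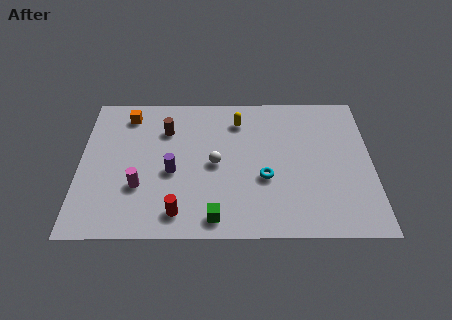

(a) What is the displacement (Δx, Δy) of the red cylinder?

(-1.0, -0.6)

From the two frames, the red cylinder sits at roughly (5.6, 2.0) before and (4.6, 1.4) after.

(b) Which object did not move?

the white sphere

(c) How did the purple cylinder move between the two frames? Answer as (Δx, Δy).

(-3.0, 0.8)

The purple cylinder started near (7.3, 3.1) and ended near (4.3, 3.9).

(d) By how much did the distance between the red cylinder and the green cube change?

-1.9

The distance was about 3.6 in the first image and 1.7 in the second, so they moved 1.9 units closer together.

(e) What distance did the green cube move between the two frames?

3.7

The green cube was near (8.5, 4.1) before and (6.3, 1.1) after, so it travelled √(2.2² + 3.0²) ≈ 3.7 units.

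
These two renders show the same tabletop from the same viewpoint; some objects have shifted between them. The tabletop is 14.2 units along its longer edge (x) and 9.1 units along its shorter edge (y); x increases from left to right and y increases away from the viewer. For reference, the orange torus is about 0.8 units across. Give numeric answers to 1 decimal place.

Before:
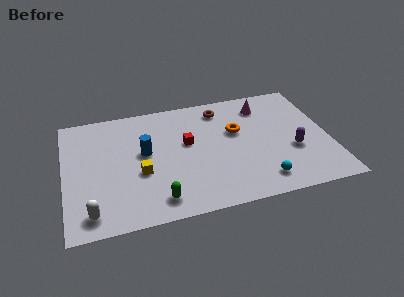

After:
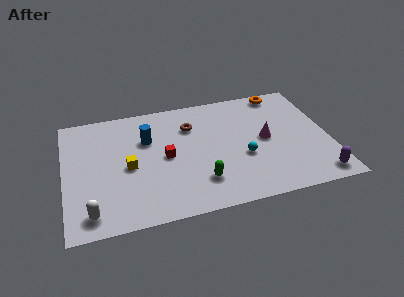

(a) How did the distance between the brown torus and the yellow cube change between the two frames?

-1.9

They were about 6.1 units apart before and 4.2 after — 1.9 units closer together.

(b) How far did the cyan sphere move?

2.2

From (10.3, 1.5) to (9.5, 3.5), the cyan sphere covered √(0.8² + 2.0²) ≈ 2.2 units.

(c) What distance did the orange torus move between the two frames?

3.7

The orange torus moved from about (9.3, 5.6) to (12.0, 8.2), a distance of √(2.7² + 2.6²) ≈ 3.7.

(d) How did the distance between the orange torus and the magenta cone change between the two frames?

+1.5

Before: roughly 2.3 units apart; after: 3.8. That's 1.5 units further apart.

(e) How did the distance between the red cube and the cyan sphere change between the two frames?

-1.1

They were about 5.3 units apart before and 4.2 after — 1.1 units closer together.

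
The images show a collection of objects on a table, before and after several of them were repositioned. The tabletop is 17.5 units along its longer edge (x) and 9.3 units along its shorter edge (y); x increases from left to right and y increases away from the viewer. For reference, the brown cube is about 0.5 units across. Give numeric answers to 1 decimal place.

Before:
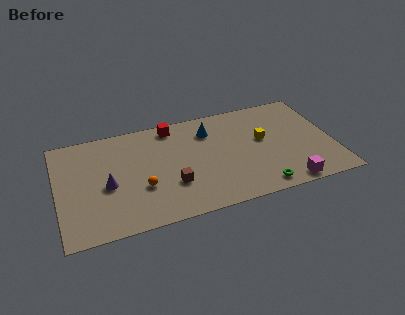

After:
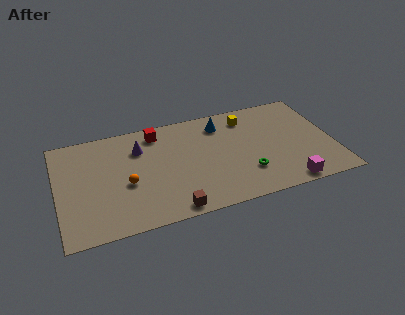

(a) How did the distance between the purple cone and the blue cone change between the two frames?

-2.0

Before: roughly 7.3 units apart; after: 5.3. That's 2.0 units closer together.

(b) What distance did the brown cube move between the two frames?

2.1

From (7.1, 3.0) to (6.9, 0.9), the brown cube covered √(0.2² + 2.1²) ≈ 2.1 units.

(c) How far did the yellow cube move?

2.4

The yellow cube moved from about (13.1, 5.3) to (12.3, 7.6), a distance of √(0.8² + 2.3²) ≈ 2.4.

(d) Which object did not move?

the magenta cube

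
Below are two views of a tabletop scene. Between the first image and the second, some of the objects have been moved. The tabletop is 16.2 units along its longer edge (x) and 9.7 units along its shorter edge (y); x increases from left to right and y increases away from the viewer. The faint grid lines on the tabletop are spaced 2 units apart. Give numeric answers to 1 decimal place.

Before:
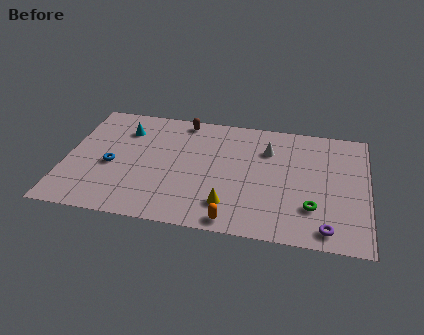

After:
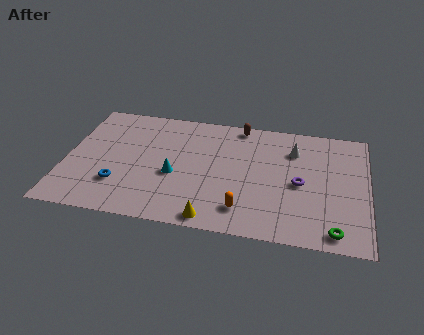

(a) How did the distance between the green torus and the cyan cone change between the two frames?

-2.2

They were about 11.3 units apart before and 9.1 after — 2.2 units closer together.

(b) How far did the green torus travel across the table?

2.0

The green torus moved from about (13.3, 2.7) to (14.5, 1.1), a distance of √(1.2² + 1.6²) ≈ 2.0.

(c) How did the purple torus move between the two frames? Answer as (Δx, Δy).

(-1.5, 3.3)

From the two frames, the purple torus sits at roughly (14.1, 1.2) before and (12.6, 4.5) after.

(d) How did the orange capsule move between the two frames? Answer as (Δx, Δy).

(0.5, 1.0)

From the two frames, the orange capsule sits at roughly (9.2, 0.9) before and (9.7, 1.9) after.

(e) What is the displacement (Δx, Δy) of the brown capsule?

(3.1, 0.1)

The brown capsule was at about (6.1, 8.7) and moved to about (9.2, 8.8).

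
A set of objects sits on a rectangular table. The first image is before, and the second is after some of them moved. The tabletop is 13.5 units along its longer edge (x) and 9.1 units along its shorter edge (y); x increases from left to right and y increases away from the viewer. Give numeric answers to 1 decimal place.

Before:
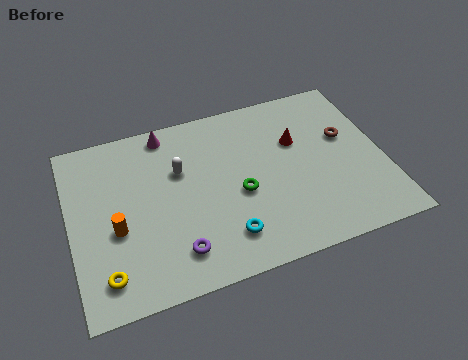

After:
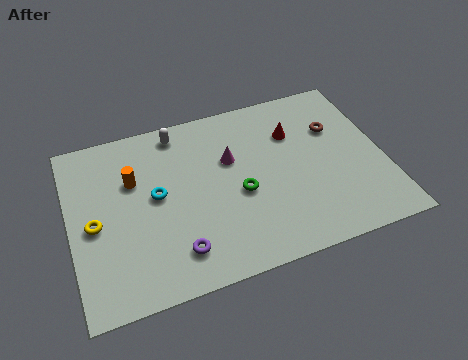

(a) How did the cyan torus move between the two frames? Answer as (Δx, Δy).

(-2.7, 3.0)

The cyan torus was at about (6.4, 1.9) and moved to about (3.7, 4.9).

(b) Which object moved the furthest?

the cyan torus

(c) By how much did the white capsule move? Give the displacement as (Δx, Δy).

(0.1, 2.1)

The white capsule started near (4.8, 5.9) and ended near (4.9, 8.0).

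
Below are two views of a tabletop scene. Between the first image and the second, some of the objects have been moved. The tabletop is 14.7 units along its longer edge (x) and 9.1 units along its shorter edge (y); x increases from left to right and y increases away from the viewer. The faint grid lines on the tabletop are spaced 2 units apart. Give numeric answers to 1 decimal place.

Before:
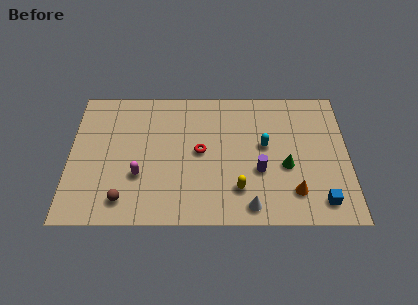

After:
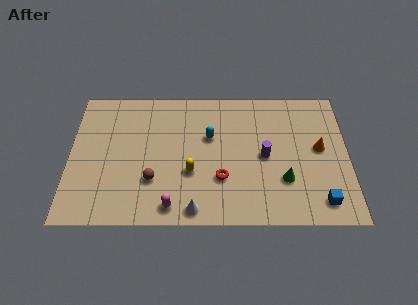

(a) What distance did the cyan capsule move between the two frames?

3.0

The cyan capsule was near (10.3, 5.1) before and (7.4, 5.7) after, so it travelled √(2.9² + 0.6²) ≈ 3.0 units.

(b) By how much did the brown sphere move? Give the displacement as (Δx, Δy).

(1.5, 1.3)

From the two frames, the brown sphere sits at roughly (2.9, 1.5) before and (4.4, 2.8) after.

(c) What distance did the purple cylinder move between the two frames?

1.0

The purple cylinder moved from about (10.0, 3.4) to (10.3, 4.4), a distance of √(0.3² + 1.0²) ≈ 1.0.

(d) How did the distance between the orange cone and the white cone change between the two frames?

+5.2

They were about 2.5 units apart before and 7.7 after — 5.2 units further apart.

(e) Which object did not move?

the blue cube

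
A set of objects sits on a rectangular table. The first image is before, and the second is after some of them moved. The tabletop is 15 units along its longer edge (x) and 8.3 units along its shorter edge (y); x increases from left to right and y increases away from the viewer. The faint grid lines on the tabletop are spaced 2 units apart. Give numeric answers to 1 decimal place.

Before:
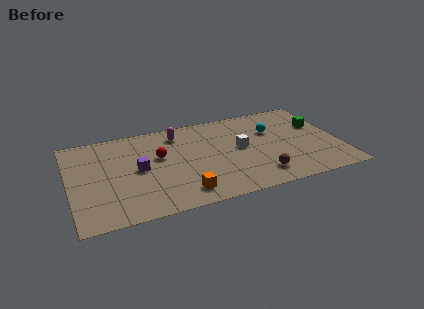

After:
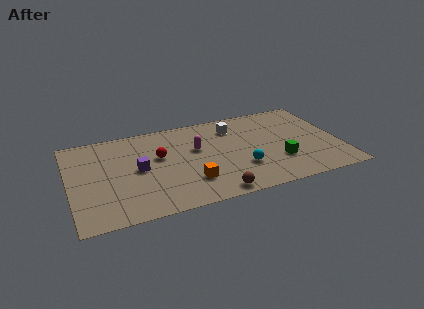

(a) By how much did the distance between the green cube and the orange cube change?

-3.9

They were about 8.9 units apart before and 5.0 after — 3.9 units closer together.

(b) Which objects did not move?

the red sphere and the purple cube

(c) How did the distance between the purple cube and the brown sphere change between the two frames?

-1.8

They were about 7.0 units apart before and 5.2 after — 1.8 units closer together.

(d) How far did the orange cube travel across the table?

0.9

From (6.0, 1.4) to (6.5, 2.2), the orange cube covered √(0.5² + 0.8²) ≈ 0.9 units.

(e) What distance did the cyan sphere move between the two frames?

3.5

From (11.4, 5.5) to (9.4, 2.6), the cyan sphere covered √(2.0² + 2.9²) ≈ 3.5 units.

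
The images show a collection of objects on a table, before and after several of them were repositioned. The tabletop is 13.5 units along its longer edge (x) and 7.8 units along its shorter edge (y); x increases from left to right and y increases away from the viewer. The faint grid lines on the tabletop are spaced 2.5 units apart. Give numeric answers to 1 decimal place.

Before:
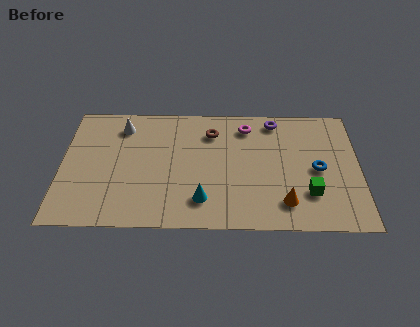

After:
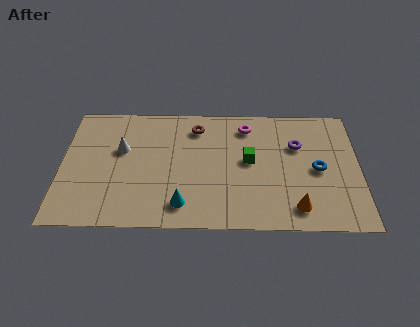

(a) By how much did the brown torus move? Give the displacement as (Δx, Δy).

(-0.7, 0.3)

The brown torus started near (6.8, 6.0) and ended near (6.1, 6.3).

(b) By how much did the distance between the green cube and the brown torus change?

-2.6

Before: roughly 5.8 units apart; after: 3.2. That's 2.6 units closer together.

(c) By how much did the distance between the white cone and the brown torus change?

-0.4

The distance was about 4.1 in the first image and 3.7 in the second, so they moved 0.4 units closer together.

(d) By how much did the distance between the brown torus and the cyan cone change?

+0.6

Before: roughly 4.3 units apart; after: 4.9. That's 0.6 units further apart.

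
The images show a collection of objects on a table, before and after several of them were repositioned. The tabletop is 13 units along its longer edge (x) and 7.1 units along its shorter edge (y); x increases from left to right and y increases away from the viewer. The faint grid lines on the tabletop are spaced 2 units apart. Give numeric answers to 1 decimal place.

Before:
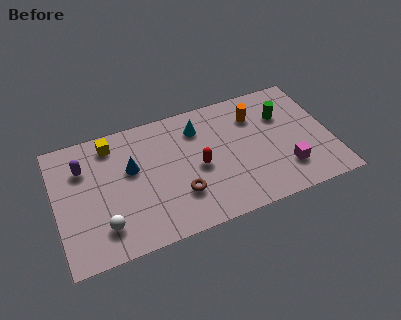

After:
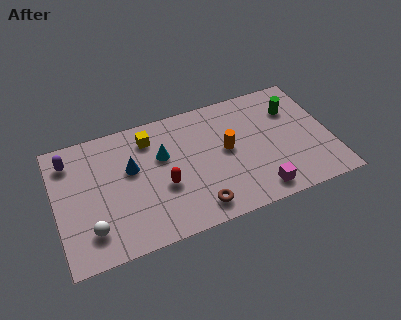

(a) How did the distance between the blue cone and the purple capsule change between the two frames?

+0.8

The distance was about 2.3 in the first image and 3.1 in the second, so they moved 0.8 units further apart.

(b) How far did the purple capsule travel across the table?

0.8

The purple capsule was near (1.4, 5.1) before and (0.8, 5.7) after, so it travelled √(0.6² + 0.6²) ≈ 0.8 units.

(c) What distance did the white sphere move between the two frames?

0.6

The white sphere moved from about (2.1, 1.6) to (1.5, 1.6), a distance of √(0.6² + 0.0²) ≈ 0.6.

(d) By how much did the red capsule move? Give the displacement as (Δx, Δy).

(-1.7, -0.5)

From the two frames, the red capsule sits at roughly (6.7, 3.3) before and (5.0, 2.8) after.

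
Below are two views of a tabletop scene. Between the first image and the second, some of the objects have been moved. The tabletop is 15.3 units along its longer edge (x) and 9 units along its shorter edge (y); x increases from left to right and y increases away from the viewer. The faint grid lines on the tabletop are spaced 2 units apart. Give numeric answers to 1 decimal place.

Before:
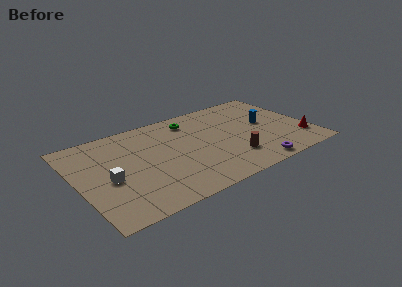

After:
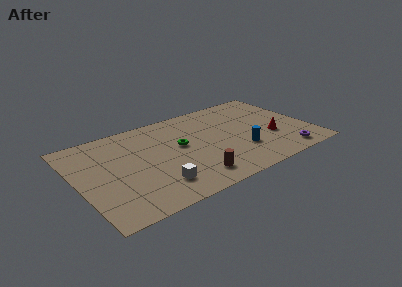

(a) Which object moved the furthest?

the white cube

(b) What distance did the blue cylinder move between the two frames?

3.0

From (12.6, 4.9) to (10.5, 2.8), the blue cylinder covered √(2.1² + 2.1²) ≈ 3.0 units.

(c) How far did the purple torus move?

2.2

The purple torus moved from about (11.0, 0.9) to (13.2, 1.2), a distance of √(2.2² + 0.3²) ≈ 2.2.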